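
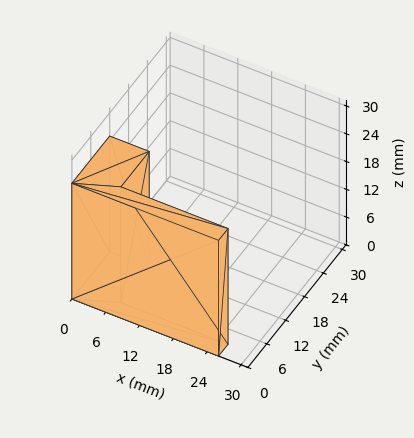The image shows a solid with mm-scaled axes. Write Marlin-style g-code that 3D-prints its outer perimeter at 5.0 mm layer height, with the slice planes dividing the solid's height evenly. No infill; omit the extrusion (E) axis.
Reading the render: the shape is an L-shaped prism: outer 26 × 12 mm, arm thicknesses ≈ 3 mm (horizontal) and 7 mm (vertical), extruded 25 mm in z (dimensions read to the nearest mm from the axis ticks). For the g-code, the solid's height is divided into equal slices at the stated Δz and each level perimeter traced with G1 moves after a G0 lift.

; perimeter-only toolpath
G21 ; units = mm
G90 ; absolute positioning
G28 ; home
; layer 1
G0 Z5.0
G0 X0.0 Y0.0
G1 X26.0 Y0.0
G1 X26.0 Y3.0
G1 X7.0 Y3.0
G1 X7.0 Y12.0
G1 X0.0 Y12.0
G1 X0.0 Y0.0
; layer 2
G0 Z10.0
G0 X0.0 Y0.0
G1 X26.0 Y0.0
G1 X26.0 Y3.0
G1 X7.0 Y3.0
G1 X7.0 Y12.0
G1 X0.0 Y12.0
G1 X0.0 Y0.0
; layer 3
G0 Z15.0
G0 X0.0 Y0.0
G1 X26.0 Y0.0
G1 X26.0 Y3.0
G1 X7.0 Y3.0
G1 X7.0 Y12.0
G1 X0.0 Y12.0
G1 X0.0 Y0.0
; layer 4
G0 Z20.0
G0 X0.0 Y0.0
G1 X26.0 Y0.0
G1 X26.0 Y3.0
G1 X7.0 Y3.0
G1 X7.0 Y12.0
G1 X0.0 Y12.0
G1 X0.0 Y0.0
; layer 5
G0 Z25.0
G0 X0.0 Y0.0
G1 X26.0 Y0.0
G1 X26.0 Y3.0
G1 X7.0 Y3.0
G1 X7.0 Y12.0
G1 X0.0 Y12.0
G1 X0.0 Y0.0
M2 ; end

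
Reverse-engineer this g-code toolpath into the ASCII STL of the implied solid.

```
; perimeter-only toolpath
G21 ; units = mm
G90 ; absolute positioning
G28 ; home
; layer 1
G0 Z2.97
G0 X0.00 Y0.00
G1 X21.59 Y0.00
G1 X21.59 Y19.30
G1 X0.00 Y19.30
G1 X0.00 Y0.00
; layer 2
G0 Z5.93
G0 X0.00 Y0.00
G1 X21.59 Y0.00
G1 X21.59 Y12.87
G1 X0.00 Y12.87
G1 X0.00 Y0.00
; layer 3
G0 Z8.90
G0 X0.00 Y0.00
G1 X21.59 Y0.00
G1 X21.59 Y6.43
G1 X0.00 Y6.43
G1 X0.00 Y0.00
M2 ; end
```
solid part
  facet normal 0.0000 0.0000 -1.0000
    outer loop
      vertex 21.59 25.74 0.00
      vertex 21.59 0.00 0.00
      vertex 0.00 0.00 0.00
    endloop
  endfacet
  facet normal 0.0000 0.0000 -1.0000
    outer loop
      vertex 0.00 25.74 0.00
      vertex 21.59 25.74 0.00
      vertex 0.00 0.00 0.00
    endloop
  endfacet
  facet normal 0.0000 -1.0000 0.0000
    outer loop
      vertex 0.00 0.00 0.00
      vertex 21.59 0.00 0.00
      vertex 21.59 0.00 11.87
    endloop
  endfacet
  facet normal 0.0000 -1.0000 0.0000
    outer loop
      vertex 0.00 0.00 0.00
      vertex 21.59 0.00 11.87
      vertex 0.00 0.00 11.87
    endloop
  endfacet
  facet normal 0.0000 0.4188 0.9081
    outer loop
      vertex 0.00 0.00 11.87
      vertex 21.59 0.00 11.87
      vertex 21.59 25.74 0.00
    endloop
  endfacet
  facet normal 0.0000 0.4188 0.9081
    outer loop
      vertex 0.00 0.00 11.87
      vertex 21.59 25.74 0.00
      vertex 0.00 25.74 0.00
    endloop
  endfacet
  facet normal -1.0000 0.0000 0.0000
    outer loop
      vertex 0.00 0.00 11.87
      vertex 0.00 25.74 0.00
      vertex 0.00 0.00 0.00
    endloop
  endfacet
  facet normal 1.0000 0.0000 0.0000
    outer loop
      vertex 21.59 0.00 0.00
      vertex 21.59 25.74 0.00
      vertex 21.59 0.00 11.87
    endloop
  endfacet
endsolid part

The G0 Z moves step by Δz≈2.97 mm. The G1 loops shrink linearly with z, so the solid tapers from its base footprint up to z≈11.9. Closing with a flat bottom cap and the tapered top and triangulating gives 8 facets — a wedge (ramp): 21.6 × 25.7 mm base, rising to 11.9 mm along the y=0 edge and sloping linearly to z=0 at y=25.7.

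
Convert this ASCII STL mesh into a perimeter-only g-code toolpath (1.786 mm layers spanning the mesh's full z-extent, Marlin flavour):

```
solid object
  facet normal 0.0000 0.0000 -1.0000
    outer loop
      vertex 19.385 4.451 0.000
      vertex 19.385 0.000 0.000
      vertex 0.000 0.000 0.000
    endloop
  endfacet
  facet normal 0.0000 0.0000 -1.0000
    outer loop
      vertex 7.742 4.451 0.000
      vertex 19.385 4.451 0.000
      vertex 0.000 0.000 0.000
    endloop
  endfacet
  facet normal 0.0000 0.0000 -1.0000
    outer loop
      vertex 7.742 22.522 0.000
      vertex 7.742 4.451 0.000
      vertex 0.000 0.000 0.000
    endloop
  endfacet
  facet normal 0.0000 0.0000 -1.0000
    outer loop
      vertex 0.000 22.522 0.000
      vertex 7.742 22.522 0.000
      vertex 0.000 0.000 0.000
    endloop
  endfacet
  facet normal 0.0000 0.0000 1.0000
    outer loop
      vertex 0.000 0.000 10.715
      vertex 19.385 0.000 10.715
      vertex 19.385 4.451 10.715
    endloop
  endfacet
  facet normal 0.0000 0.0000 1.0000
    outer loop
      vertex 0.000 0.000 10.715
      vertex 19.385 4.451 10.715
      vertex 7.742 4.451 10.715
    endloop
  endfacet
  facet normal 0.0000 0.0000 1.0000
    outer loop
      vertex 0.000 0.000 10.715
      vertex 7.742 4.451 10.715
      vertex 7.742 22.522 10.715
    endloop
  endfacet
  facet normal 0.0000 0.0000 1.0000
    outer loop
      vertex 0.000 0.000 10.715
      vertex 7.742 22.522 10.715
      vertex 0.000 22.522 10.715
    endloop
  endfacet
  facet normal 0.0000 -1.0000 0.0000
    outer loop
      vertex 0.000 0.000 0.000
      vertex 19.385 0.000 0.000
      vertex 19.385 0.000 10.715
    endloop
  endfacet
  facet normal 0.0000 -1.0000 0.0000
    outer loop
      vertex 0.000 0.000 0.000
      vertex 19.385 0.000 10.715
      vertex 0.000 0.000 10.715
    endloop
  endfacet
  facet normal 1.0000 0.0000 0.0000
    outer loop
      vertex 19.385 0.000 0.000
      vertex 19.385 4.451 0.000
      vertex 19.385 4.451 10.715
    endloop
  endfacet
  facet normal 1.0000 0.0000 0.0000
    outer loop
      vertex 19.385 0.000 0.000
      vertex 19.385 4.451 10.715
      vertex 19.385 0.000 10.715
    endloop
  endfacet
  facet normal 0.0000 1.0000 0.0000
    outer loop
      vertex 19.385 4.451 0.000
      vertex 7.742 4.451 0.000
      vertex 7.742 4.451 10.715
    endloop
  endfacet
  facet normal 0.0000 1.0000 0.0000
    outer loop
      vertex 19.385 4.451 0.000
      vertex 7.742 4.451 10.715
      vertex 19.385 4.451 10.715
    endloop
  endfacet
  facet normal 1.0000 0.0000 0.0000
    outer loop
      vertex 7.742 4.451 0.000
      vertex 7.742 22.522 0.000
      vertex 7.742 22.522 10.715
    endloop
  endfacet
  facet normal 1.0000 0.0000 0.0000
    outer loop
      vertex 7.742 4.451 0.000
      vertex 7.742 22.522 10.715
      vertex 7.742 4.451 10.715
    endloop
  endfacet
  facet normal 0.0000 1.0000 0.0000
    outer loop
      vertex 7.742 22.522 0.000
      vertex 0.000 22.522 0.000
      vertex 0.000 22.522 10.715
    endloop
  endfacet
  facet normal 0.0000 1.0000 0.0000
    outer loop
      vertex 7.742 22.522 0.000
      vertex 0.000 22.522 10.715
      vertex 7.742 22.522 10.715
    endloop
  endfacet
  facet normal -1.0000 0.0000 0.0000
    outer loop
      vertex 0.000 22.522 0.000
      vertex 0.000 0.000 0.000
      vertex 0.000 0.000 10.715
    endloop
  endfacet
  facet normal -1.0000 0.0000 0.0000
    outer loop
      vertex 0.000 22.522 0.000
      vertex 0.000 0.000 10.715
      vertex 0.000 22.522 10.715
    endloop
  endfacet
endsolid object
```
; perimeter-only toolpath
G21 ; units = mm
G90 ; absolute positioning
G28 ; home
; layer 1
G0 Z1.786
G0 X0.000 Y0.000
G1 X19.385 Y0.000
G1 X19.385 Y4.451
G1 X7.742 Y4.451
G1 X7.742 Y22.522
G1 X0.000 Y22.522
G1 X0.000 Y0.000
; layer 2
G0 Z3.572
G0 X0.000 Y0.000
G1 X19.385 Y0.000
G1 X19.385 Y4.451
G1 X7.742 Y4.451
G1 X7.742 Y22.522
G1 X0.000 Y22.522
G1 X0.000 Y0.000
; layer 3
G0 Z5.357
G0 X0.000 Y0.000
G1 X19.385 Y0.000
G1 X19.385 Y4.451
G1 X7.742 Y4.451
G1 X7.742 Y22.522
G1 X0.000 Y22.522
G1 X0.000 Y0.000
; layer 4
G0 Z7.143
G0 X0.000 Y0.000
G1 X19.385 Y0.000
G1 X19.385 Y4.451
G1 X7.742 Y4.451
G1 X7.742 Y22.522
G1 X0.000 Y22.522
G1 X0.000 Y0.000
; layer 5
G0 Z8.929
G0 X0.000 Y0.000
G1 X19.385 Y0.000
G1 X19.385 Y4.451
G1 X7.742 Y4.451
G1 X7.742 Y22.522
G1 X0.000 Y22.522
G1 X0.000 Y0.000
; layer 6
G0 Z10.715
G0 X0.000 Y0.000
G1 X19.385 Y0.000
G1 X19.385 Y4.451
G1 X7.742 Y4.451
G1 X7.742 Y22.522
G1 X0.000 Y22.522
G1 X0.000 Y0.000
M2 ; end

The solid is an L-shaped prism: outer 19.4 × 22.5 mm, arm thicknesses ≈ 4.45 mm (horizontal) and 7.74 mm (vertical), extruded 10.7 mm in z. Slicing at Δz = 1.786 mm — 6 equal slices spanning the solid's height, so layer i sits at z = i·h/6 — gives 6 non-empty perimeters. Each is a 6-segment closed polygon; G0 lifts to the layer z and rapids to the start vertex, then G1 traces the edges.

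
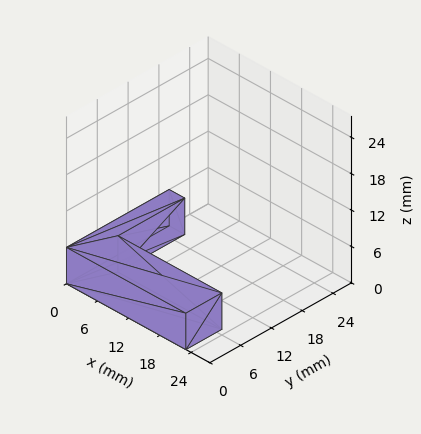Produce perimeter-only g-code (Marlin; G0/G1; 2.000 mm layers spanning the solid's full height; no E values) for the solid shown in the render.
Reading the render: the shape is an L-shaped prism: outer 23 × 20 mm, arm thicknesses ≈ 7 mm (horizontal) and 3 mm (vertical), extruded 6 mm in z (dimensions read to the nearest mm from the axis ticks). For the g-code, the solid's height is divided into equal slices at the stated Δz and each level perimeter traced with G1 moves after a G0 lift.

; perimeter-only toolpath
G21 ; units = mm
G90 ; absolute positioning
G28 ; home
; layer 1
G0 Z2.000
G0 X0.000 Y0.000
G1 X23.000 Y0.000
G1 X23.000 Y7.000
G1 X3.000 Y7.000
G1 X3.000 Y20.000
G1 X0.000 Y20.000
G1 X0.000 Y0.000
; layer 2
G0 Z4.000
G0 X0.000 Y0.000
G1 X23.000 Y0.000
G1 X23.000 Y7.000
G1 X3.000 Y7.000
G1 X3.000 Y20.000
G1 X0.000 Y20.000
G1 X0.000 Y0.000
; layer 3
G0 Z6.000
G0 X0.000 Y0.000
G1 X23.000 Y0.000
G1 X23.000 Y7.000
G1 X3.000 Y7.000
G1 X3.000 Y20.000
G1 X0.000 Y20.000
G1 X0.000 Y0.000
M2 ; end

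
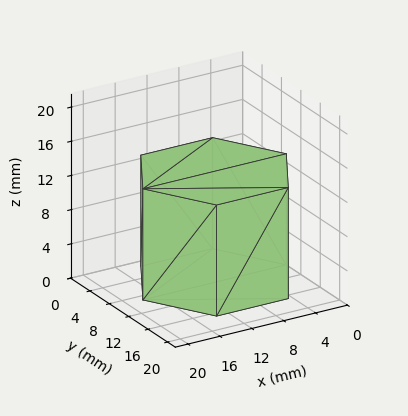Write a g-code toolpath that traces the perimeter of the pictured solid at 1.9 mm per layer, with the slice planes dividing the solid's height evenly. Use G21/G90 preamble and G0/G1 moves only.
Reading the render: the shape is a regular 6-sided prism (a cylinder approximated with 6 flat sides), circumscribed radius ≈ 9 mm, height ≈ 13 mm (dimensions read to the nearest mm from the axis ticks). For the g-code, the solid's height is divided into equal slices at the stated Δz and each level perimeter traced with G1 moves after a G0 lift.

; perimeter-only toolpath
G21 ; units = mm
G90 ; absolute positioning
G28 ; home
; layer 1
G0 Z1.9
G0 X18.0 Y9.0
G1 X13.5 Y16.8
G1 X4.5 Y16.8
G1 X0.0 Y9.0
G1 X4.5 Y1.2
G1 X13.5 Y1.2
G1 X18.0 Y9.0
; layer 2
G0 Z3.7
G0 X18.0 Y9.0
G1 X13.5 Y16.8
G1 X4.5 Y16.8
G1 X0.0 Y9.0
G1 X4.5 Y1.2
G1 X13.5 Y1.2
G1 X18.0 Y9.0
; layer 3
G0 Z5.6
G0 X18.0 Y9.0
G1 X13.5 Y16.8
G1 X4.5 Y16.8
G1 X0.0 Y9.0
G1 X4.5 Y1.2
G1 X13.5 Y1.2
G1 X18.0 Y9.0
; layer 4
G0 Z7.4
G0 X18.0 Y9.0
G1 X13.5 Y16.8
G1 X4.5 Y16.8
G1 X0.0 Y9.0
G1 X4.5 Y1.2
G1 X13.5 Y1.2
G1 X18.0 Y9.0
; layer 5
G0 Z9.3
G0 X18.0 Y9.0
G1 X13.5 Y16.8
G1 X4.5 Y16.8
G1 X0.0 Y9.0
G1 X4.5 Y1.2
G1 X13.5 Y1.2
G1 X18.0 Y9.0
; layer 6
G0 Z11.1
G0 X18.0 Y9.0
G1 X13.5 Y16.8
G1 X4.5 Y16.8
G1 X0.0 Y9.0
G1 X4.5 Y1.2
G1 X13.5 Y1.2
G1 X18.0 Y9.0
; layer 7
G0 Z13.0
G0 X18.0 Y9.0
G1 X13.5 Y16.8
G1 X4.5 Y16.8
G1 X0.0 Y9.0
G1 X4.5 Y1.2
G1 X13.5 Y1.2
G1 X18.0 Y9.0
M2 ; end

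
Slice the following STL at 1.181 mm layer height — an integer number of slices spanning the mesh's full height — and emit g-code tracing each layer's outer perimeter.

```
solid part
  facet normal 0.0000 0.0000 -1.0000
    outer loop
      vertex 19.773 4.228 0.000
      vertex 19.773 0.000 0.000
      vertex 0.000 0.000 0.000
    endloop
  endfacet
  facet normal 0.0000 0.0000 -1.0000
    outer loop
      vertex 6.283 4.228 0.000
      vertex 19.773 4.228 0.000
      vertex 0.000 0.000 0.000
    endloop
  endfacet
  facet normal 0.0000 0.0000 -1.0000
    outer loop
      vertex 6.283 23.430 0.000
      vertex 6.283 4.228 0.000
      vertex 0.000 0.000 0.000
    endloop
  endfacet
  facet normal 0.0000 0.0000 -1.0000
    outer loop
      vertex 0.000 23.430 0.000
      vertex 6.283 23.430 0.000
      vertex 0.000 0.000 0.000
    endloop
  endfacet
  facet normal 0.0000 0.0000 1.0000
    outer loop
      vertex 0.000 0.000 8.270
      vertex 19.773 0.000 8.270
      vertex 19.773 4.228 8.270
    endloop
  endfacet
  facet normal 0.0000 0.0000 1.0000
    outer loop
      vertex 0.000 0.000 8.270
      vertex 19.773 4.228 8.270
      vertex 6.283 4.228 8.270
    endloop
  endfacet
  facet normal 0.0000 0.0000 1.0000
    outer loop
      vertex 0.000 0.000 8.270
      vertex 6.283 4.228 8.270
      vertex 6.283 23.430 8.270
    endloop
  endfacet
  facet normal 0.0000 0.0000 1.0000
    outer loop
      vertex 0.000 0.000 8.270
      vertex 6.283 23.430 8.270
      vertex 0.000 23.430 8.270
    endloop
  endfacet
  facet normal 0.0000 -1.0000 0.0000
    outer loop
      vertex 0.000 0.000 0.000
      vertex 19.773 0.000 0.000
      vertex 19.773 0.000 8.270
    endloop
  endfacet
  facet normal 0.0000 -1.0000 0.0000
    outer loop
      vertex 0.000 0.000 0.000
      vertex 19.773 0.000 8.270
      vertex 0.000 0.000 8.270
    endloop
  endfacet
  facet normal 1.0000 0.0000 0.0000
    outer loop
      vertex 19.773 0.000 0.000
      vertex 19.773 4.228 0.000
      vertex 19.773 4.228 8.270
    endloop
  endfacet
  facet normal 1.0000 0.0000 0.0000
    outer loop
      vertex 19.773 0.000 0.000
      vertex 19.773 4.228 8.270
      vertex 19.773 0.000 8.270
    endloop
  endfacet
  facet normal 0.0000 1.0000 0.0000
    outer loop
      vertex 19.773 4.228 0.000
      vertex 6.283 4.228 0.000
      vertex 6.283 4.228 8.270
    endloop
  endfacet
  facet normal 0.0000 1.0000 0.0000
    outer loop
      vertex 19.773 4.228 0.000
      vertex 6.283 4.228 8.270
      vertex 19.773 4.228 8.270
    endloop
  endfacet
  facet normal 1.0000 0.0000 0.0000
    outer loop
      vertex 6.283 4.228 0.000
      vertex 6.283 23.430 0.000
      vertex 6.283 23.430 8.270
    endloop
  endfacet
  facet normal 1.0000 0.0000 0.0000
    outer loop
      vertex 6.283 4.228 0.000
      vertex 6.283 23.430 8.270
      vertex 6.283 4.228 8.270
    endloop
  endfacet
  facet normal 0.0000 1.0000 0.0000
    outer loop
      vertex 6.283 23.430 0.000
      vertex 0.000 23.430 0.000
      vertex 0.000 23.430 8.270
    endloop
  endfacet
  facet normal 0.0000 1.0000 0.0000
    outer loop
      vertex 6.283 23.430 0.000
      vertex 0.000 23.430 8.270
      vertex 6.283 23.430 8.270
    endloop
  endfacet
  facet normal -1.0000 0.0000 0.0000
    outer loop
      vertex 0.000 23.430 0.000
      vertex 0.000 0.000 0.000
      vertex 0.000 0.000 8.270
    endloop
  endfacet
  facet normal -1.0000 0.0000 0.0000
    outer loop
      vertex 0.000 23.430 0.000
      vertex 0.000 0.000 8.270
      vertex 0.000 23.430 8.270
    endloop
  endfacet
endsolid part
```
; perimeter-only toolpath
G21 ; units = mm
G90 ; absolute positioning
G28 ; home
; layer 1
G0 Z1.181
G0 X0.000 Y0.000
G1 X19.773 Y0.000
G1 X19.773 Y4.228
G1 X6.283 Y4.228
G1 X6.283 Y23.430
G1 X0.000 Y23.430
G1 X0.000 Y0.000
; layer 2
G0 Z2.363
G0 X0.000 Y0.000
G1 X19.773 Y0.000
G1 X19.773 Y4.228
G1 X6.283 Y4.228
G1 X6.283 Y23.430
G1 X0.000 Y23.430
G1 X0.000 Y0.000
; layer 3
G0 Z3.544
G0 X0.000 Y0.000
G1 X19.773 Y0.000
G1 X19.773 Y4.228
G1 X6.283 Y4.228
G1 X6.283 Y23.430
G1 X0.000 Y23.430
G1 X0.000 Y0.000
; layer 4
G0 Z4.726
G0 X0.000 Y0.000
G1 X19.773 Y0.000
G1 X19.773 Y4.228
G1 X6.283 Y4.228
G1 X6.283 Y23.430
G1 X0.000 Y23.430
G1 X0.000 Y0.000
; layer 5
G0 Z5.907
G0 X0.000 Y0.000
G1 X19.773 Y0.000
G1 X19.773 Y4.228
G1 X6.283 Y4.228
G1 X6.283 Y23.430
G1 X0.000 Y23.430
G1 X0.000 Y0.000
; layer 6
G0 Z7.089
G0 X0.000 Y0.000
G1 X19.773 Y0.000
G1 X19.773 Y4.228
G1 X6.283 Y4.228
G1 X6.283 Y23.430
G1 X0.000 Y23.430
G1 X0.000 Y0.000
; layer 7
G0 Z8.270
G0 X0.000 Y0.000
G1 X19.773 Y0.000
G1 X19.773 Y4.228
G1 X6.283 Y4.228
G1 X6.283 Y23.430
G1 X0.000 Y23.430
G1 X0.000 Y0.000
M2 ; end

The solid is an L-shaped prism: outer 19.8 × 23.4 mm, arm thicknesses ≈ 4.23 mm (horizontal) and 6.28 mm (vertical), extruded 8.27 mm in z. Slicing at Δz = 1.181 mm — 7 equal slices spanning the solid's height, so layer i sits at z = i·h/7 — gives 7 non-empty perimeters. Each is a 6-segment closed polygon; G0 lifts to the layer z and rapids to the start vertex, then G1 traces the edges.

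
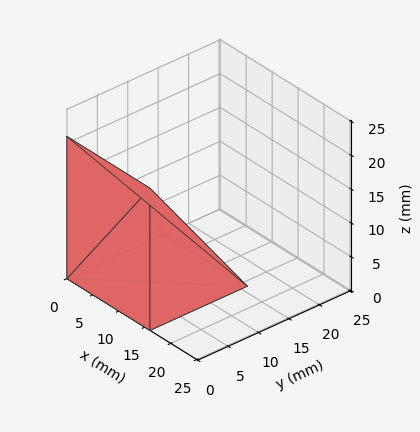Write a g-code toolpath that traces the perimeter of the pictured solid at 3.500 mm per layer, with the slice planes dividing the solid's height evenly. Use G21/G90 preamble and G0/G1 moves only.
Reading the render: the shape is a wedge (ramp): 16 × 16 mm base, rising to 21 mm along the y=0 edge and sloping linearly to z=0 at y=16 (dimensions read to the nearest mm from the axis ticks). For the g-code, the solid's height is divided into equal slices at the stated Δz and each level perimeter traced with G1 moves after a G0 lift.

; perimeter-only toolpath
G21 ; units = mm
G90 ; absolute positioning
G28 ; home
; layer 1
G0 Z3.500
G0 X0.000 Y0.000
G1 X16.000 Y0.000
G1 X16.000 Y13.333
G1 X0.000 Y13.333
G1 X0.000 Y0.000
; layer 2
G0 Z7.000
G0 X0.000 Y0.000
G1 X16.000 Y0.000
G1 X16.000 Y10.667
G1 X0.000 Y10.667
G1 X0.000 Y0.000
; layer 3
G0 Z10.500
G0 X0.000 Y0.000
G1 X16.000 Y0.000
G1 X16.000 Y8.000
G1 X0.000 Y8.000
G1 X0.000 Y0.000
; layer 4
G0 Z14.000
G0 X0.000 Y0.000
G1 X16.000 Y0.000
G1 X16.000 Y5.333
G1 X0.000 Y5.333
G1 X0.000 Y0.000
; layer 5
G0 Z17.500
G0 X0.000 Y0.000
G1 X16.000 Y0.000
G1 X16.000 Y2.667
G1 X0.000 Y2.667
G1 X0.000 Y0.000
M2 ; end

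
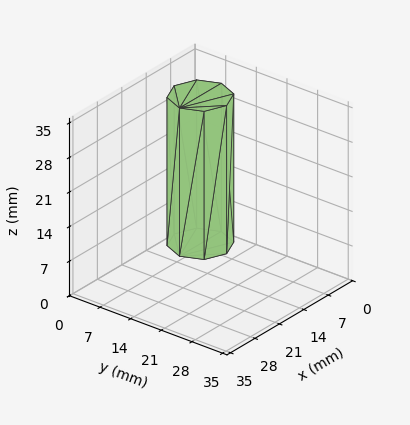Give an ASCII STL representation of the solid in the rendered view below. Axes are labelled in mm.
Reading the render: the shape is a regular 8-sided prism (a cylinder approximated with 8 flat sides), circumscribed radius ≈ 6 mm, height ≈ 30 mm (dimensions read to the nearest mm from the axis ticks). For the STL, each face is triangulated and given an outward normal.

solid part
  facet normal 0.0000 0.0000 -1.0000
    outer loop
      vertex 6.00 12.00 0.00
      vertex 10.24 10.24 0.00
      vertex 12.00 6.00 0.00
    endloop
  endfacet
  facet normal 0.0000 0.0000 -1.0000
    outer loop
      vertex 1.76 10.24 0.00
      vertex 6.00 12.00 0.00
      vertex 12.00 6.00 0.00
    endloop
  endfacet
  facet normal 0.0000 0.0000 -1.0000
    outer loop
      vertex 0.00 6.00 0.00
      vertex 1.76 10.24 0.00
      vertex 12.00 6.00 0.00
    endloop
  endfacet
  facet normal 0.0000 0.0000 -1.0000
    outer loop
      vertex 1.76 1.76 0.00
      vertex 0.00 6.00 0.00
      vertex 12.00 6.00 0.00
    endloop
  endfacet
  facet normal 0.0000 0.0000 -1.0000
    outer loop
      vertex 6.00 0.00 0.00
      vertex 1.76 1.76 0.00
      vertex 12.00 6.00 0.00
    endloop
  endfacet
  facet normal 0.0000 0.0000 -1.0000
    outer loop
      vertex 10.24 1.76 0.00
      vertex 6.00 0.00 0.00
      vertex 12.00 6.00 0.00
    endloop
  endfacet
  facet normal 0.0000 0.0000 1.0000
    outer loop
      vertex 12.00 6.00 30.00
      vertex 10.24 10.24 30.00
      vertex 6.00 12.00 30.00
    endloop
  endfacet
  facet normal 0.0000 0.0000 1.0000
    outer loop
      vertex 12.00 6.00 30.00
      vertex 6.00 12.00 30.00
      vertex 1.76 10.24 30.00
    endloop
  endfacet
  facet normal 0.0000 0.0000 1.0000
    outer loop
      vertex 12.00 6.00 30.00
      vertex 1.76 10.24 30.00
      vertex 0.00 6.00 30.00
    endloop
  endfacet
  facet normal 0.0000 0.0000 1.0000
    outer loop
      vertex 12.00 6.00 30.00
      vertex 0.00 6.00 30.00
      vertex 1.76 1.76 30.00
    endloop
  endfacet
  facet normal 0.0000 0.0000 1.0000
    outer loop
      vertex 12.00 6.00 30.00
      vertex 1.76 1.76 30.00
      vertex 6.00 0.00 30.00
    endloop
  endfacet
  facet normal 0.0000 0.0000 1.0000
    outer loop
      vertex 12.00 6.00 30.00
      vertex 6.00 0.00 30.00
      vertex 10.24 1.76 30.00
    endloop
  endfacet
  facet normal 0.9236 0.3834 0.0000
    outer loop
      vertex 12.00 6.00 0.00
      vertex 10.24 10.24 0.00
      vertex 10.24 10.24 30.00
    endloop
  endfacet
  facet normal 0.9236 0.3834 0.0000
    outer loop
      vertex 12.00 6.00 0.00
      vertex 10.24 10.24 30.00
      vertex 12.00 6.00 30.00
    endloop
  endfacet
  facet normal 0.3834 0.9236 0.0000
    outer loop
      vertex 10.24 10.24 0.00
      vertex 6.00 12.00 0.00
      vertex 6.00 12.00 30.00
    endloop
  endfacet
  facet normal 0.3834 0.9236 0.0000
    outer loop
      vertex 10.24 10.24 0.00
      vertex 6.00 12.00 30.00
      vertex 10.24 10.24 30.00
    endloop
  endfacet
  facet normal -0.3834 0.9236 0.0000
    outer loop
      vertex 6.00 12.00 0.00
      vertex 1.76 10.24 0.00
      vertex 1.76 10.24 30.00
    endloop
  endfacet
  facet normal -0.3834 0.9236 0.0000
    outer loop
      vertex 6.00 12.00 0.00
      vertex 1.76 10.24 30.00
      vertex 6.00 12.00 30.00
    endloop
  endfacet
  facet normal -0.9236 0.3834 0.0000
    outer loop
      vertex 1.76 10.24 0.00
      vertex 0.00 6.00 0.00
      vertex 0.00 6.00 30.00
    endloop
  endfacet
  facet normal -0.9236 0.3834 0.0000
    outer loop
      vertex 1.76 10.24 0.00
      vertex 0.00 6.00 30.00
      vertex 1.76 10.24 30.00
    endloop
  endfacet
  facet normal -0.9236 -0.3834 0.0000
    outer loop
      vertex 0.00 6.00 0.00
      vertex 1.76 1.76 0.00
      vertex 1.76 1.76 30.00
    endloop
  endfacet
  facet normal -0.9236 -0.3834 0.0000
    outer loop
      vertex 0.00 6.00 0.00
      vertex 1.76 1.76 30.00
      vertex 0.00 6.00 30.00
    endloop
  endfacet
  facet normal -0.3834 -0.9236 0.0000
    outer loop
      vertex 1.76 1.76 0.00
      vertex 6.00 0.00 0.00
      vertex 6.00 0.00 30.00
    endloop
  endfacet
  facet normal -0.3834 -0.9236 0.0000
    outer loop
      vertex 1.76 1.76 0.00
      vertex 6.00 0.00 30.00
      vertex 1.76 1.76 30.00
    endloop
  endfacet
  facet normal 0.3834 -0.9236 0.0000
    outer loop
      vertex 6.00 0.00 0.00
      vertex 10.24 1.76 0.00
      vertex 10.24 1.76 30.00
    endloop
  endfacet
  facet normal 0.3834 -0.9236 0.0000
    outer loop
      vertex 6.00 0.00 0.00
      vertex 10.24 1.76 30.00
      vertex 6.00 0.00 30.00
    endloop
  endfacet
  facet normal 0.9236 -0.3834 0.0000
    outer loop
      vertex 10.24 1.76 0.00
      vertex 12.00 6.00 0.00
      vertex 12.00 6.00 30.00
    endloop
  endfacet
  facet normal 0.9236 -0.3834 0.0000
    outer loop
      vertex 10.24 1.76 0.00
      vertex 12.00 6.00 30.00
      vertex 10.24 1.76 30.00
    endloop
  endfacet
endsolid part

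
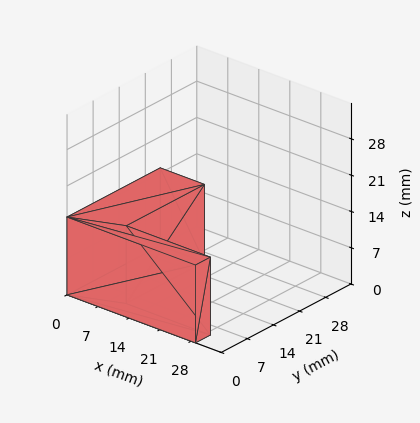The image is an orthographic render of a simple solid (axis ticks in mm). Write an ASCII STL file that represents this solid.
Reading the render: the shape is an L-shaped prism: outer 29 × 25 mm, arm thicknesses ≈ 4 mm (horizontal) and 10 mm (vertical), extruded 15 mm in z (dimensions read to the nearest mm from the axis ticks). For the STL, each face is triangulated and given an outward normal.

solid part
  facet normal 0.0000 0.0000 -1.0000
    outer loop
      vertex 29.00 4.00 0.00
      vertex 29.00 0.00 0.00
      vertex 0.00 0.00 0.00
    endloop
  endfacet
  facet normal 0.0000 0.0000 -1.0000
    outer loop
      vertex 10.00 4.00 0.00
      vertex 29.00 4.00 0.00
      vertex 0.00 0.00 0.00
    endloop
  endfacet
  facet normal 0.0000 0.0000 -1.0000
    outer loop
      vertex 10.00 25.00 0.00
      vertex 10.00 4.00 0.00
      vertex 0.00 0.00 0.00
    endloop
  endfacet
  facet normal 0.0000 0.0000 -1.0000
    outer loop
      vertex 0.00 25.00 0.00
      vertex 10.00 25.00 0.00
      vertex 0.00 0.00 0.00
    endloop
  endfacet
  facet normal 0.0000 0.0000 1.0000
    outer loop
      vertex 0.00 0.00 15.00
      vertex 29.00 0.00 15.00
      vertex 29.00 4.00 15.00
    endloop
  endfacet
  facet normal 0.0000 0.0000 1.0000
    outer loop
      vertex 0.00 0.00 15.00
      vertex 29.00 4.00 15.00
      vertex 10.00 4.00 15.00
    endloop
  endfacet
  facet normal 0.0000 0.0000 1.0000
    outer loop
      vertex 0.00 0.00 15.00
      vertex 10.00 4.00 15.00
      vertex 10.00 25.00 15.00
    endloop
  endfacet
  facet normal 0.0000 0.0000 1.0000
    outer loop
      vertex 0.00 0.00 15.00
      vertex 10.00 25.00 15.00
      vertex 0.00 25.00 15.00
    endloop
  endfacet
  facet normal 0.0000 -1.0000 0.0000
    outer loop
      vertex 0.00 0.00 0.00
      vertex 29.00 0.00 0.00
      vertex 29.00 0.00 15.00
    endloop
  endfacet
  facet normal 0.0000 -1.0000 0.0000
    outer loop
      vertex 0.00 0.00 0.00
      vertex 29.00 0.00 15.00
      vertex 0.00 0.00 15.00
    endloop
  endfacet
  facet normal 1.0000 0.0000 0.0000
    outer loop
      vertex 29.00 0.00 0.00
      vertex 29.00 4.00 0.00
      vertex 29.00 4.00 15.00
    endloop
  endfacet
  facet normal 1.0000 0.0000 0.0000
    outer loop
      vertex 29.00 0.00 0.00
      vertex 29.00 4.00 15.00
      vertex 29.00 0.00 15.00
    endloop
  endfacet
  facet normal 0.0000 1.0000 0.0000
    outer loop
      vertex 29.00 4.00 0.00
      vertex 10.00 4.00 0.00
      vertex 10.00 4.00 15.00
    endloop
  endfacet
  facet normal 0.0000 1.0000 0.0000
    outer loop
      vertex 29.00 4.00 0.00
      vertex 10.00 4.00 15.00
      vertex 29.00 4.00 15.00
    endloop
  endfacet
  facet normal 1.0000 0.0000 0.0000
    outer loop
      vertex 10.00 4.00 0.00
      vertex 10.00 25.00 0.00
      vertex 10.00 25.00 15.00
    endloop
  endfacet
  facet normal 1.0000 0.0000 0.0000
    outer loop
      vertex 10.00 4.00 0.00
      vertex 10.00 25.00 15.00
      vertex 10.00 4.00 15.00
    endloop
  endfacet
  facet normal 0.0000 1.0000 0.0000
    outer loop
      vertex 10.00 25.00 0.00
      vertex 0.00 25.00 0.00
      vertex 0.00 25.00 15.00
    endloop
  endfacet
  facet normal 0.0000 1.0000 0.0000
    outer loop
      vertex 10.00 25.00 0.00
      vertex 0.00 25.00 15.00
      vertex 10.00 25.00 15.00
    endloop
  endfacet
  facet normal -1.0000 0.0000 0.0000
    outer loop
      vertex 0.00 25.00 0.00
      vertex 0.00 0.00 0.00
      vertex 0.00 0.00 15.00
    endloop
  endfacet
  facet normal -1.0000 0.0000 0.0000
    outer loop
      vertex 0.00 25.00 0.00
      vertex 0.00 0.00 15.00
      vertex 0.00 25.00 15.00
    endloop
  endfacet
endsolid part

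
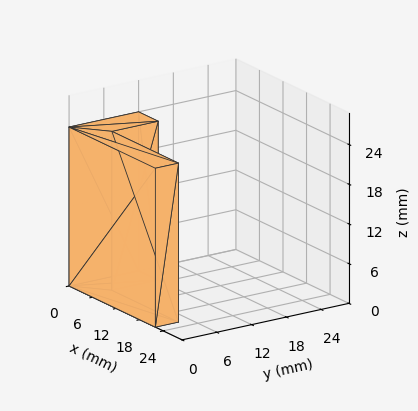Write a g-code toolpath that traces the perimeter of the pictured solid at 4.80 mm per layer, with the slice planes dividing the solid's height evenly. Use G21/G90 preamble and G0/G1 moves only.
Reading the render: the shape is an L-shaped prism: outer 22 × 12 mm, arm thicknesses ≈ 4 mm (horizontal) and 5 mm (vertical), extruded 24 mm in z (dimensions read to the nearest mm from the axis ticks). For the g-code, the solid's height is divided into equal slices at the stated Δz and each level perimeter traced with G1 moves after a G0 lift.

; perimeter-only toolpath
G21 ; units = mm
G90 ; absolute positioning
G28 ; home
; layer 1
G0 Z4.80
G0 X0.00 Y0.00
G1 X22.00 Y0.00
G1 X22.00 Y4.00
G1 X5.00 Y4.00
G1 X5.00 Y12.00
G1 X0.00 Y12.00
G1 X0.00 Y0.00
; layer 2
G0 Z9.60
G0 X0.00 Y0.00
G1 X22.00 Y0.00
G1 X22.00 Y4.00
G1 X5.00 Y4.00
G1 X5.00 Y12.00
G1 X0.00 Y12.00
G1 X0.00 Y0.00
; layer 3
G0 Z14.40
G0 X0.00 Y0.00
G1 X22.00 Y0.00
G1 X22.00 Y4.00
G1 X5.00 Y4.00
G1 X5.00 Y12.00
G1 X0.00 Y12.00
G1 X0.00 Y0.00
; layer 4
G0 Z19.20
G0 X0.00 Y0.00
G1 X22.00 Y0.00
G1 X22.00 Y4.00
G1 X5.00 Y4.00
G1 X5.00 Y12.00
G1 X0.00 Y12.00
G1 X0.00 Y0.00
; layer 5
G0 Z24.00
G0 X0.00 Y0.00
G1 X22.00 Y0.00
G1 X22.00 Y4.00
G1 X5.00 Y4.00
G1 X5.00 Y12.00
G1 X0.00 Y12.00
G1 X0.00 Y0.00
M2 ; end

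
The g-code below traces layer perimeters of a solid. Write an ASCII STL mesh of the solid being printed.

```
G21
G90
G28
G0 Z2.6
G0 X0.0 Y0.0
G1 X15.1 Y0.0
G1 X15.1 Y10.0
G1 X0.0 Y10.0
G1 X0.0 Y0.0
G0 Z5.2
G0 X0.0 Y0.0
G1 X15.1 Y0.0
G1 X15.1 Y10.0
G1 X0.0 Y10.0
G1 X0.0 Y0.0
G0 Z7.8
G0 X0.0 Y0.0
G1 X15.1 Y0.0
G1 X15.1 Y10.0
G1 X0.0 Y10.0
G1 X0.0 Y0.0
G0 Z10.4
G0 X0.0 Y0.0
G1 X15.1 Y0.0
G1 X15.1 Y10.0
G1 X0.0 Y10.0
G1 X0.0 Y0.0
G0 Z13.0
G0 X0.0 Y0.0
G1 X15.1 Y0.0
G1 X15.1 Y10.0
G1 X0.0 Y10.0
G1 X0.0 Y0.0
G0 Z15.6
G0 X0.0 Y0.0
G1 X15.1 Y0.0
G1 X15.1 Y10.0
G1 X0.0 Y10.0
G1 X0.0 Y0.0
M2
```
solid part
  facet normal 0.0000 0.0000 -1.0000
    outer loop
      vertex 15.1 10.0 0.0
      vertex 15.1 0.0 0.0
      vertex 0.0 0.0 0.0
    endloop
  endfacet
  facet normal 0.0000 0.0000 -1.0000
    outer loop
      vertex 0.0 10.0 0.0
      vertex 15.1 10.0 0.0
      vertex 0.0 0.0 0.0
    endloop
  endfacet
  facet normal 0.0000 0.0000 1.0000
    outer loop
      vertex 0.0 0.0 15.6
      vertex 15.1 0.0 15.6
      vertex 15.1 10.0 15.6
    endloop
  endfacet
  facet normal 0.0000 0.0000 1.0000
    outer loop
      vertex 0.0 0.0 15.6
      vertex 15.1 10.0 15.6
      vertex 0.0 10.0 15.6
    endloop
  endfacet
  facet normal 0.0000 -1.0000 0.0000
    outer loop
      vertex 0.0 0.0 0.0
      vertex 15.1 0.0 0.0
      vertex 15.1 0.0 15.6
    endloop
  endfacet
  facet normal 0.0000 -1.0000 0.0000
    outer loop
      vertex 0.0 0.0 0.0
      vertex 15.1 0.0 15.6
      vertex 0.0 0.0 15.6
    endloop
  endfacet
  facet normal 0.0000 1.0000 0.0000
    outer loop
      vertex 15.1 10.0 15.6
      vertex 15.1 10.0 0.0
      vertex 0.0 10.0 0.0
    endloop
  endfacet
  facet normal 0.0000 1.0000 0.0000
    outer loop
      vertex 0.0 10.0 15.6
      vertex 15.1 10.0 15.6
      vertex 0.0 10.0 0.0
    endloop
  endfacet
  facet normal -1.0000 0.0000 0.0000
    outer loop
      vertex 0.0 10.0 15.6
      vertex 0.0 10.0 0.0
      vertex 0.0 0.0 0.0
    endloop
  endfacet
  facet normal -1.0000 0.0000 0.0000
    outer loop
      vertex 0.0 0.0 15.6
      vertex 0.0 10.0 15.6
      vertex 0.0 0.0 0.0
    endloop
  endfacet
  facet normal 1.0000 0.0000 0.0000
    outer loop
      vertex 15.1 0.0 0.0
      vertex 15.1 10.0 0.0
      vertex 15.1 10.0 15.6
    endloop
  endfacet
  facet normal 1.0000 0.0000 0.0000
    outer loop
      vertex 15.1 0.0 0.0
      vertex 15.1 10.0 15.6
      vertex 15.1 0.0 15.6
    endloop
  endfacet
endsolid part

The G0 Z moves step by Δz≈2.6 mm. Every layer's G1 loop is the same polygon, so the solid is a straight extrusion of it from z=0 to z≈15.6. Closing with flat bottom and top caps and triangulating gives 12 facets — a rectangular box, roughly 15.1 × 10 mm footprint and 15.6 mm tall.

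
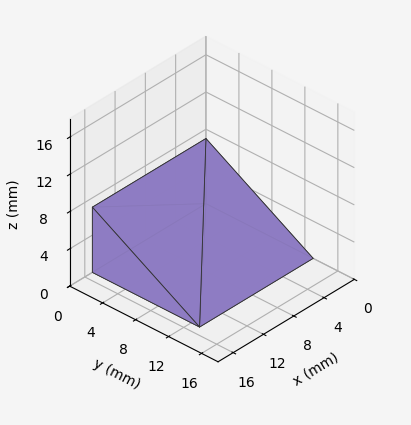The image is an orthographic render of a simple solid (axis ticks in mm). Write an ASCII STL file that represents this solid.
Reading the render: the shape is a wedge (ramp): 15 × 13 mm base, rising to 7 mm along the y=0 edge and sloping linearly to z=0 at y=13 (dimensions read to the nearest mm from the axis ticks). For the STL, each face is triangulated and given an outward normal.

solid part
  facet normal 0.0000 0.0000 -1.0000
    outer loop
      vertex 15.0 13.0 0.0
      vertex 15.0 0.0 0.0
      vertex 0.0 0.0 0.0
    endloop
  endfacet
  facet normal 0.0000 0.0000 -1.0000
    outer loop
      vertex 0.0 13.0 0.0
      vertex 15.0 13.0 0.0
      vertex 0.0 0.0 0.0
    endloop
  endfacet
  facet normal 0.0000 -1.0000 0.0000
    outer loop
      vertex 0.0 0.0 0.0
      vertex 15.0 0.0 0.0
      vertex 15.0 0.0 7.0
    endloop
  endfacet
  facet normal 0.0000 -1.0000 0.0000
    outer loop
      vertex 0.0 0.0 0.0
      vertex 15.0 0.0 7.0
      vertex 0.0 0.0 7.0
    endloop
  endfacet
  facet normal 0.0000 0.4741 0.8805
    outer loop
      vertex 0.0 0.0 7.0
      vertex 15.0 0.0 7.0
      vertex 15.0 13.0 0.0
    endloop
  endfacet
  facet normal 0.0000 0.4741 0.8805
    outer loop
      vertex 0.0 0.0 7.0
      vertex 15.0 13.0 0.0
      vertex 0.0 13.0 0.0
    endloop
  endfacet
  facet normal -1.0000 0.0000 0.0000
    outer loop
      vertex 0.0 0.0 7.0
      vertex 0.0 13.0 0.0
      vertex 0.0 0.0 0.0
    endloop
  endfacet
  facet normal 1.0000 0.0000 0.0000
    outer loop
      vertex 15.0 0.0 0.0
      vertex 15.0 13.0 0.0
      vertex 15.0 0.0 7.0
    endloop
  endfacet
endsolid part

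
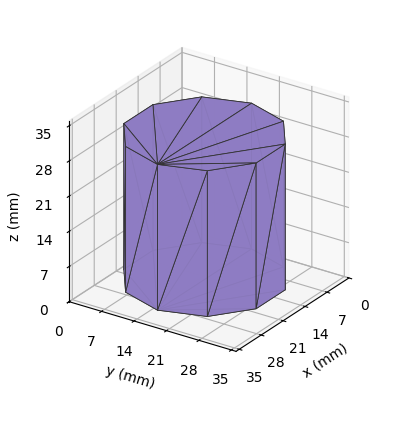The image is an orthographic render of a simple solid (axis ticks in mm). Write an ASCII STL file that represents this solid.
Reading the render: the shape is a regular 10-sided prism (a cylinder approximated with 10 flat sides), circumscribed radius ≈ 15 mm, height ≈ 29 mm (dimensions read to the nearest mm from the axis ticks). For the STL, each face is triangulated and given an outward normal.

solid part
  facet normal 0.0000 0.0000 -1.0000
    outer loop
      vertex 19.635 29.266 0.000
      vertex 27.135 23.817 0.000
      vertex 30.000 15.000 0.000
    endloop
  endfacet
  facet normal 0.0000 0.0000 -1.0000
    outer loop
      vertex 10.365 29.266 0.000
      vertex 19.635 29.266 0.000
      vertex 30.000 15.000 0.000
    endloop
  endfacet
  facet normal 0.0000 0.0000 -1.0000
    outer loop
      vertex 2.865 23.817 0.000
      vertex 10.365 29.266 0.000
      vertex 30.000 15.000 0.000
    endloop
  endfacet
  facet normal 0.0000 0.0000 -1.0000
    outer loop
      vertex 0.000 15.000 0.000
      vertex 2.865 23.817 0.000
      vertex 30.000 15.000 0.000
    endloop
  endfacet
  facet normal 0.0000 0.0000 -1.0000
    outer loop
      vertex 2.865 6.183 0.000
      vertex 0.000 15.000 0.000
      vertex 30.000 15.000 0.000
    endloop
  endfacet
  facet normal 0.0000 0.0000 -1.0000
    outer loop
      vertex 10.365 0.734 0.000
      vertex 2.865 6.183 0.000
      vertex 30.000 15.000 0.000
    endloop
  endfacet
  facet normal 0.0000 0.0000 -1.0000
    outer loop
      vertex 19.635 0.734 0.000
      vertex 10.365 0.734 0.000
      vertex 30.000 15.000 0.000
    endloop
  endfacet
  facet normal 0.0000 0.0000 -1.0000
    outer loop
      vertex 27.135 6.183 0.000
      vertex 19.635 0.734 0.000
      vertex 30.000 15.000 0.000
    endloop
  endfacet
  facet normal 0.0000 0.0000 1.0000
    outer loop
      vertex 30.000 15.000 29.000
      vertex 27.135 23.817 29.000
      vertex 19.635 29.266 29.000
    endloop
  endfacet
  facet normal 0.0000 0.0000 1.0000
    outer loop
      vertex 30.000 15.000 29.000
      vertex 19.635 29.266 29.000
      vertex 10.365 29.266 29.000
    endloop
  endfacet
  facet normal 0.0000 0.0000 1.0000
    outer loop
      vertex 30.000 15.000 29.000
      vertex 10.365 29.266 29.000
      vertex 2.865 23.817 29.000
    endloop
  endfacet
  facet normal 0.0000 0.0000 1.0000
    outer loop
      vertex 30.000 15.000 29.000
      vertex 2.865 23.817 29.000
      vertex 0.000 15.000 29.000
    endloop
  endfacet
  facet normal 0.0000 0.0000 1.0000
    outer loop
      vertex 30.000 15.000 29.000
      vertex 0.000 15.000 29.000
      vertex 2.865 6.183 29.000
    endloop
  endfacet
  facet normal 0.0000 0.0000 1.0000
    outer loop
      vertex 30.000 15.000 29.000
      vertex 2.865 6.183 29.000
      vertex 10.365 0.734 29.000
    endloop
  endfacet
  facet normal 0.0000 0.0000 1.0000
    outer loop
      vertex 30.000 15.000 29.000
      vertex 10.365 0.734 29.000
      vertex 19.635 0.734 29.000
    endloop
  endfacet
  facet normal 0.0000 0.0000 1.0000
    outer loop
      vertex 30.000 15.000 29.000
      vertex 19.635 0.734 29.000
      vertex 27.135 6.183 29.000
    endloop
  endfacet
  facet normal 0.9511 0.3090 0.0000
    outer loop
      vertex 30.000 15.000 0.000
      vertex 27.135 23.817 0.000
      vertex 27.135 23.817 29.000
    endloop
  endfacet
  facet normal 0.9511 0.3090 0.0000
    outer loop
      vertex 30.000 15.000 0.000
      vertex 27.135 23.817 29.000
      vertex 30.000 15.000 29.000
    endloop
  endfacet
  facet normal 0.5878 0.8090 0.0000
    outer loop
      vertex 27.135 23.817 0.000
      vertex 19.635 29.266 0.000
      vertex 19.635 29.266 29.000
    endloop
  endfacet
  facet normal 0.5878 0.8090 0.0000
    outer loop
      vertex 27.135 23.817 0.000
      vertex 19.635 29.266 29.000
      vertex 27.135 23.817 29.000
    endloop
  endfacet
  facet normal 0.0000 1.0000 0.0000
    outer loop
      vertex 19.635 29.266 0.000
      vertex 10.365 29.266 0.000
      vertex 10.365 29.266 29.000
    endloop
  endfacet
  facet normal 0.0000 1.0000 0.0000
    outer loop
      vertex 19.635 29.266 0.000
      vertex 10.365 29.266 29.000
      vertex 19.635 29.266 29.000
    endloop
  endfacet
  facet normal -0.5878 0.8090 0.0000
    outer loop
      vertex 10.365 29.266 0.000
      vertex 2.865 23.817 0.000
      vertex 2.865 23.817 29.000
    endloop
  endfacet
  facet normal -0.5878 0.8090 0.0000
    outer loop
      vertex 10.365 29.266 0.000
      vertex 2.865 23.817 29.000
      vertex 10.365 29.266 29.000
    endloop
  endfacet
  facet normal -0.9511 0.3090 0.0000
    outer loop
      vertex 2.865 23.817 0.000
      vertex 0.000 15.000 0.000
      vertex 0.000 15.000 29.000
    endloop
  endfacet
  facet normal -0.9511 0.3090 0.0000
    outer loop
      vertex 2.865 23.817 0.000
      vertex 0.000 15.000 29.000
      vertex 2.865 23.817 29.000
    endloop
  endfacet
  facet normal -0.9511 -0.3090 0.0000
    outer loop
      vertex 0.000 15.000 0.000
      vertex 2.865 6.183 0.000
      vertex 2.865 6.183 29.000
    endloop
  endfacet
  facet normal -0.9511 -0.3090 0.0000
    outer loop
      vertex 0.000 15.000 0.000
      vertex 2.865 6.183 29.000
      vertex 0.000 15.000 29.000
    endloop
  endfacet
  facet normal -0.5878 -0.8090 0.0000
    outer loop
      vertex 2.865 6.183 0.000
      vertex 10.365 0.734 0.000
      vertex 10.365 0.734 29.000
    endloop
  endfacet
  facet normal -0.5878 -0.8090 0.0000
    outer loop
      vertex 2.865 6.183 0.000
      vertex 10.365 0.734 29.000
      vertex 2.865 6.183 29.000
    endloop
  endfacet
  facet normal 0.0000 -1.0000 0.0000
    outer loop
      vertex 10.365 0.734 0.000
      vertex 19.635 0.734 0.000
      vertex 19.635 0.734 29.000
    endloop
  endfacet
  facet normal 0.0000 -1.0000 0.0000
    outer loop
      vertex 10.365 0.734 0.000
      vertex 19.635 0.734 29.000
      vertex 10.365 0.734 29.000
    endloop
  endfacet
  facet normal 0.5878 -0.8090 0.0000
    outer loop
      vertex 19.635 0.734 0.000
      vertex 27.135 6.183 0.000
      vertex 27.135 6.183 29.000
    endloop
  endfacet
  facet normal 0.5878 -0.8090 0.0000
    outer loop
      vertex 19.635 0.734 0.000
      vertex 27.135 6.183 29.000
      vertex 19.635 0.734 29.000
    endloop
  endfacet
  facet normal 0.9511 -0.3090 0.0000
    outer loop
      vertex 27.135 6.183 0.000
      vertex 30.000 15.000 0.000
      vertex 30.000 15.000 29.000
    endloop
  endfacet
  facet normal 0.9511 -0.3090 0.0000
    outer loop
      vertex 27.135 6.183 0.000
      vertex 30.000 15.000 29.000
      vertex 27.135 6.183 29.000
    endloop
  endfacet
endsolid part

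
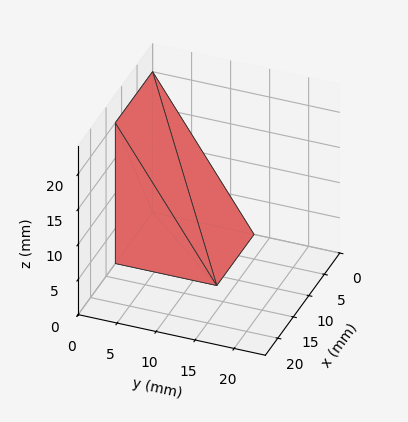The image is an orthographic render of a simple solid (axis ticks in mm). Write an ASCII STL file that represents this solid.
Reading the render: the shape is a wedge (ramp): 12 × 13 mm base, rising to 20 mm along the y=0 edge and sloping linearly to z=0 at y=13 (dimensions read to the nearest mm from the axis ticks). For the STL, each face is triangulated and given an outward normal.

solid part
  facet normal 0.0000 0.0000 -1.0000
    outer loop
      vertex 12.00 13.00 0.00
      vertex 12.00 0.00 0.00
      vertex 0.00 0.00 0.00
    endloop
  endfacet
  facet normal 0.0000 0.0000 -1.0000
    outer loop
      vertex 0.00 13.00 0.00
      vertex 12.00 13.00 0.00
      vertex 0.00 0.00 0.00
    endloop
  endfacet
  facet normal 0.0000 -1.0000 0.0000
    outer loop
      vertex 0.00 0.00 0.00
      vertex 12.00 0.00 0.00
      vertex 12.00 0.00 20.00
    endloop
  endfacet
  facet normal 0.0000 -1.0000 0.0000
    outer loop
      vertex 0.00 0.00 0.00
      vertex 12.00 0.00 20.00
      vertex 0.00 0.00 20.00
    endloop
  endfacet
  facet normal 0.0000 0.8384 0.5450
    outer loop
      vertex 0.00 0.00 20.00
      vertex 12.00 0.00 20.00
      vertex 12.00 13.00 0.00
    endloop
  endfacet
  facet normal 0.0000 0.8384 0.5450
    outer loop
      vertex 0.00 0.00 20.00
      vertex 12.00 13.00 0.00
      vertex 0.00 13.00 0.00
    endloop
  endfacet
  facet normal -1.0000 0.0000 0.0000
    outer loop
      vertex 0.00 0.00 20.00
      vertex 0.00 13.00 0.00
      vertex 0.00 0.00 0.00
    endloop
  endfacet
  facet normal 1.0000 0.0000 0.0000
    outer loop
      vertex 12.00 0.00 0.00
      vertex 12.00 13.00 0.00
      vertex 12.00 0.00 20.00
    endloop
  endfacet
endsolid part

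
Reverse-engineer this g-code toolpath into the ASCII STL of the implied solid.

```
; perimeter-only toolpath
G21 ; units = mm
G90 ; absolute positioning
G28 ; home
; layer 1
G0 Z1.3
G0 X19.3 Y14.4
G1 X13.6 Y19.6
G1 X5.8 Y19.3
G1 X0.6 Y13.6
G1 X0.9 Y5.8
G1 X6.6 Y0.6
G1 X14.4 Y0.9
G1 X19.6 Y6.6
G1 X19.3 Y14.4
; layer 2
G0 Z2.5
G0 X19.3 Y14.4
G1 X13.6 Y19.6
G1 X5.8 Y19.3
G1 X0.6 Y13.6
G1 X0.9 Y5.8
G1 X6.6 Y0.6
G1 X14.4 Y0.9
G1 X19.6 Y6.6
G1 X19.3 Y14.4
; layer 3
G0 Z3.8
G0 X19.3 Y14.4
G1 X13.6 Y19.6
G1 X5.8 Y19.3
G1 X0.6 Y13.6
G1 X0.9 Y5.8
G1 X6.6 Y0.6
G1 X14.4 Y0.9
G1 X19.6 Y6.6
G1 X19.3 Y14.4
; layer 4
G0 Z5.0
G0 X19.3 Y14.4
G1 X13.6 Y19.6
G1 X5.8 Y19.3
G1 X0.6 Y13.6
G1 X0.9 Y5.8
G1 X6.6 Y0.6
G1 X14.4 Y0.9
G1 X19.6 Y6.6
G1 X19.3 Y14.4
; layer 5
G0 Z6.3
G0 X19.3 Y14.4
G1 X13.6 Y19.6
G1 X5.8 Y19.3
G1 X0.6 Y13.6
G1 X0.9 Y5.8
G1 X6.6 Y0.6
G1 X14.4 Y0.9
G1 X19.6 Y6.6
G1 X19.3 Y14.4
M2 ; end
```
solid part
  facet normal 0.0000 0.0000 -1.0000
    outer loop
      vertex 5.8 19.3 0.0
      vertex 13.6 19.6 0.0
      vertex 19.3 14.4 0.0
    endloop
  endfacet
  facet normal 0.0000 0.0000 -1.0000
    outer loop
      vertex 0.6 13.6 0.0
      vertex 5.8 19.3 0.0
      vertex 19.3 14.4 0.0
    endloop
  endfacet
  facet normal 0.0000 0.0000 -1.0000
    outer loop
      vertex 0.9 5.8 0.0
      vertex 0.6 13.6 0.0
      vertex 19.3 14.4 0.0
    endloop
  endfacet
  facet normal 0.0000 0.0000 -1.0000
    outer loop
      vertex 6.6 0.6 0.0
      vertex 0.9 5.8 0.0
      vertex 19.3 14.4 0.0
    endloop
  endfacet
  facet normal 0.0000 0.0000 -1.0000
    outer loop
      vertex 14.4 0.9 0.0
      vertex 6.6 0.6 0.0
      vertex 19.3 14.4 0.0
    endloop
  endfacet
  facet normal 0.0000 0.0000 -1.0000
    outer loop
      vertex 19.6 6.6 0.0
      vertex 14.4 0.9 0.0
      vertex 19.3 14.4 0.0
    endloop
  endfacet
  facet normal 0.0000 0.0000 1.0000
    outer loop
      vertex 19.3 14.4 6.3
      vertex 13.6 19.6 6.3
      vertex 5.8 19.3 6.3
    endloop
  endfacet
  facet normal 0.0000 0.0000 1.0000
    outer loop
      vertex 19.3 14.4 6.3
      vertex 5.8 19.3 6.3
      vertex 0.6 13.6 6.3
    endloop
  endfacet
  facet normal 0.0000 0.0000 1.0000
    outer loop
      vertex 19.3 14.4 6.3
      vertex 0.6 13.6 6.3
      vertex 0.9 5.8 6.3
    endloop
  endfacet
  facet normal 0.0000 0.0000 1.0000
    outer loop
      vertex 19.3 14.4 6.3
      vertex 0.9 5.8 6.3
      vertex 6.6 0.6 6.3
    endloop
  endfacet
  facet normal 0.0000 0.0000 1.0000
    outer loop
      vertex 19.3 14.4 6.3
      vertex 6.6 0.6 6.3
      vertex 14.4 0.9 6.3
    endloop
  endfacet
  facet normal 0.0000 0.0000 1.0000
    outer loop
      vertex 19.3 14.4 6.3
      vertex 14.4 0.9 6.3
      vertex 19.6 6.6 6.3
    endloop
  endfacet
  facet normal 0.6740 0.7388 0.0000
    outer loop
      vertex 19.3 14.4 0.0
      vertex 13.6 19.6 0.0
      vertex 13.6 19.6 6.3
    endloop
  endfacet
  facet normal 0.6740 0.7388 0.0000
    outer loop
      vertex 19.3 14.4 0.0
      vertex 13.6 19.6 6.3
      vertex 19.3 14.4 6.3
    endloop
  endfacet
  facet normal -0.0384 0.9993 0.0000
    outer loop
      vertex 13.6 19.6 0.0
      vertex 5.8 19.3 0.0
      vertex 5.8 19.3 6.3
    endloop
  endfacet
  facet normal -0.0384 0.9993 0.0000
    outer loop
      vertex 13.6 19.6 0.0
      vertex 5.8 19.3 6.3
      vertex 13.6 19.6 6.3
    endloop
  endfacet
  facet normal -0.7388 0.6740 0.0000
    outer loop
      vertex 5.8 19.3 0.0
      vertex 0.6 13.6 0.0
      vertex 0.6 13.6 6.3
    endloop
  endfacet
  facet normal -0.7388 0.6740 0.0000
    outer loop
      vertex 5.8 19.3 0.0
      vertex 0.6 13.6 6.3
      vertex 5.8 19.3 6.3
    endloop
  endfacet
  facet normal -0.9993 -0.0384 0.0000
    outer loop
      vertex 0.6 13.6 0.0
      vertex 0.9 5.8 0.0
      vertex 0.9 5.8 6.3
    endloop
  endfacet
  facet normal -0.9993 -0.0384 0.0000
    outer loop
      vertex 0.6 13.6 0.0
      vertex 0.9 5.8 6.3
      vertex 0.6 13.6 6.3
    endloop
  endfacet
  facet normal -0.6740 -0.7388 0.0000
    outer loop
      vertex 0.9 5.8 0.0
      vertex 6.6 0.6 0.0
      vertex 6.6 0.6 6.3
    endloop
  endfacet
  facet normal -0.6740 -0.7388 0.0000
    outer loop
      vertex 0.9 5.8 0.0
      vertex 6.6 0.6 6.3
      vertex 0.9 5.8 6.3
    endloop
  endfacet
  facet normal 0.0384 -0.9993 0.0000
    outer loop
      vertex 6.6 0.6 0.0
      vertex 14.4 0.9 0.0
      vertex 14.4 0.9 6.3
    endloop
  endfacet
  facet normal 0.0384 -0.9993 0.0000
    outer loop
      vertex 6.6 0.6 0.0
      vertex 14.4 0.9 6.3
      vertex 6.6 0.6 6.3
    endloop
  endfacet
  facet normal 0.7388 -0.6740 0.0000
    outer loop
      vertex 14.4 0.9 0.0
      vertex 19.6 6.6 0.0
      vertex 19.6 6.6 6.3
    endloop
  endfacet
  facet normal 0.7388 -0.6740 0.0000
    outer loop
      vertex 14.4 0.9 0.0
      vertex 19.6 6.6 6.3
      vertex 14.4 0.9 6.3
    endloop
  endfacet
  facet normal 0.9993 0.0384 0.0000
    outer loop
      vertex 19.6 6.6 0.0
      vertex 19.3 14.4 0.0
      vertex 19.3 14.4 6.3
    endloop
  endfacet
  facet normal 0.9993 0.0384 0.0000
    outer loop
      vertex 19.6 6.6 0.0
      vertex 19.3 14.4 6.3
      vertex 19.6 6.6 6.3
    endloop
  endfacet
endsolid part

The G0 Z moves step by Δz≈1.3 mm. Every layer's G1 loop is the same polygon, so the solid is a straight extrusion of it from z=0 to z≈6.3. Closing with flat bottom and top caps and triangulating gives 28 facets — a regular 8-sided prism (a cylinder approximated with 8 flat sides), circumscribed radius ≈ 10.1 mm, height ≈ 6.3 mm.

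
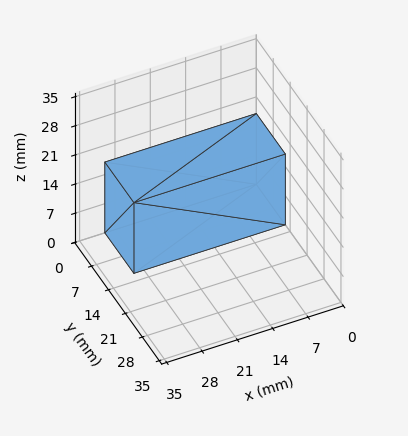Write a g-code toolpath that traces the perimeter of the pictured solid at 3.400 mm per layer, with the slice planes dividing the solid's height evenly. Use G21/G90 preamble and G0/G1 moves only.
Reading the render: the shape is a rectangular box, roughly 30 × 12 mm footprint and 17 mm tall (dimensions read to the nearest mm from the axis ticks). For the g-code, the solid's height is divided into equal slices at the stated Δz and each level perimeter traced with G1 moves after a G0 lift.

; perimeter-only toolpath
G21 ; units = mm
G90 ; absolute positioning
G28 ; home
; layer 1
G0 Z3.400
G0 X0.000 Y0.000
G1 X30.000 Y0.000
G1 X30.000 Y12.000
G1 X0.000 Y12.000
G1 X0.000 Y0.000
; layer 2
G0 Z6.800
G0 X0.000 Y0.000
G1 X30.000 Y0.000
G1 X30.000 Y12.000
G1 X0.000 Y12.000
G1 X0.000 Y0.000
; layer 3
G0 Z10.200
G0 X0.000 Y0.000
G1 X30.000 Y0.000
G1 X30.000 Y12.000
G1 X0.000 Y12.000
G1 X0.000 Y0.000
; layer 4
G0 Z13.600
G0 X0.000 Y0.000
G1 X30.000 Y0.000
G1 X30.000 Y12.000
G1 X0.000 Y12.000
G1 X0.000 Y0.000
; layer 5
G0 Z17.000
G0 X0.000 Y0.000
G1 X30.000 Y0.000
G1 X30.000 Y12.000
G1 X0.000 Y12.000
G1 X0.000 Y0.000
M2 ; end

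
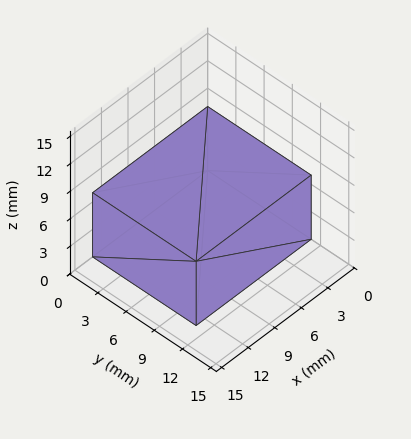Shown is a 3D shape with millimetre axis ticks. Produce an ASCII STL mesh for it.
Reading the render: the shape is a rectangular box, roughly 13 × 11 mm footprint and 7 mm tall (dimensions read to the nearest mm from the axis ticks). For the STL, each face is triangulated and given an outward normal.

solid part
  facet normal 0.0000 0.0000 -1.0000
    outer loop
      vertex 13.00 11.00 0.00
      vertex 13.00 0.00 0.00
      vertex 0.00 0.00 0.00
    endloop
  endfacet
  facet normal 0.0000 0.0000 -1.0000
    outer loop
      vertex 0.00 11.00 0.00
      vertex 13.00 11.00 0.00
      vertex 0.00 0.00 0.00
    endloop
  endfacet
  facet normal 0.0000 0.0000 1.0000
    outer loop
      vertex 0.00 0.00 7.00
      vertex 13.00 0.00 7.00
      vertex 13.00 11.00 7.00
    endloop
  endfacet
  facet normal 0.0000 0.0000 1.0000
    outer loop
      vertex 0.00 0.00 7.00
      vertex 13.00 11.00 7.00
      vertex 0.00 11.00 7.00
    endloop
  endfacet
  facet normal 0.0000 -1.0000 0.0000
    outer loop
      vertex 0.00 0.00 0.00
      vertex 13.00 0.00 0.00
      vertex 13.00 0.00 7.00
    endloop
  endfacet
  facet normal 0.0000 -1.0000 0.0000
    outer loop
      vertex 0.00 0.00 0.00
      vertex 13.00 0.00 7.00
      vertex 0.00 0.00 7.00
    endloop
  endfacet
  facet normal 0.0000 1.0000 0.0000
    outer loop
      vertex 13.00 11.00 7.00
      vertex 13.00 11.00 0.00
      vertex 0.00 11.00 0.00
    endloop
  endfacet
  facet normal 0.0000 1.0000 0.0000
    outer loop
      vertex 0.00 11.00 7.00
      vertex 13.00 11.00 7.00
      vertex 0.00 11.00 0.00
    endloop
  endfacet
  facet normal -1.0000 0.0000 0.0000
    outer loop
      vertex 0.00 11.00 7.00
      vertex 0.00 11.00 0.00
      vertex 0.00 0.00 0.00
    endloop
  endfacet
  facet normal -1.0000 0.0000 0.0000
    outer loop
      vertex 0.00 0.00 7.00
      vertex 0.00 11.00 7.00
      vertex 0.00 0.00 0.00
    endloop
  endfacet
  facet normal 1.0000 0.0000 0.0000
    outer loop
      vertex 13.00 0.00 0.00
      vertex 13.00 11.00 0.00
      vertex 13.00 11.00 7.00
    endloop
  endfacet
  facet normal 1.0000 0.0000 0.0000
    outer loop
      vertex 13.00 0.00 0.00
      vertex 13.00 11.00 7.00
      vertex 13.00 0.00 7.00
    endloop
  endfacet
endsolid part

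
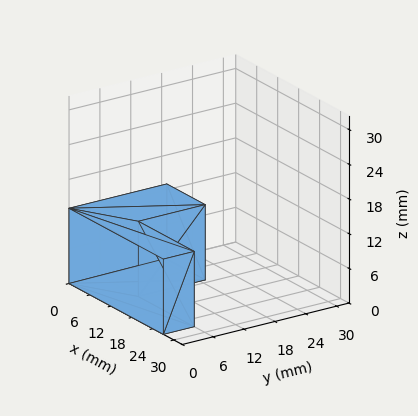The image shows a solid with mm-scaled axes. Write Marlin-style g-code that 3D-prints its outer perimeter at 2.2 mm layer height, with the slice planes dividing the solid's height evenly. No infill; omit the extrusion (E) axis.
Reading the render: the shape is an L-shaped prism: outer 27 × 19 mm, arm thicknesses ≈ 6 mm (horizontal) and 11 mm (vertical), extruded 13 mm in z (dimensions read to the nearest mm from the axis ticks). For the g-code, the solid's height is divided into equal slices at the stated Δz and each level perimeter traced with G1 moves after a G0 lift.

; perimeter-only toolpath
G21 ; units = mm
G90 ; absolute positioning
G28 ; home
; layer 1
G0 Z2.2
G0 X0.0 Y0.0
G1 X27.0 Y0.0
G1 X27.0 Y6.0
G1 X11.0 Y6.0
G1 X11.0 Y19.0
G1 X0.0 Y19.0
G1 X0.0 Y0.0
; layer 2
G0 Z4.3
G0 X0.0 Y0.0
G1 X27.0 Y0.0
G1 X27.0 Y6.0
G1 X11.0 Y6.0
G1 X11.0 Y19.0
G1 X0.0 Y19.0
G1 X0.0 Y0.0
; layer 3
G0 Z6.5
G0 X0.0 Y0.0
G1 X27.0 Y0.0
G1 X27.0 Y6.0
G1 X11.0 Y6.0
G1 X11.0 Y19.0
G1 X0.0 Y19.0
G1 X0.0 Y0.0
; layer 4
G0 Z8.7
G0 X0.0 Y0.0
G1 X27.0 Y0.0
G1 X27.0 Y6.0
G1 X11.0 Y6.0
G1 X11.0 Y19.0
G1 X0.0 Y19.0
G1 X0.0 Y0.0
; layer 5
G0 Z10.8
G0 X0.0 Y0.0
G1 X27.0 Y0.0
G1 X27.0 Y6.0
G1 X11.0 Y6.0
G1 X11.0 Y19.0
G1 X0.0 Y19.0
G1 X0.0 Y0.0
; layer 6
G0 Z13.0
G0 X0.0 Y0.0
G1 X27.0 Y0.0
G1 X27.0 Y6.0
G1 X11.0 Y6.0
G1 X11.0 Y19.0
G1 X0.0 Y19.0
G1 X0.0 Y0.0
M2 ; end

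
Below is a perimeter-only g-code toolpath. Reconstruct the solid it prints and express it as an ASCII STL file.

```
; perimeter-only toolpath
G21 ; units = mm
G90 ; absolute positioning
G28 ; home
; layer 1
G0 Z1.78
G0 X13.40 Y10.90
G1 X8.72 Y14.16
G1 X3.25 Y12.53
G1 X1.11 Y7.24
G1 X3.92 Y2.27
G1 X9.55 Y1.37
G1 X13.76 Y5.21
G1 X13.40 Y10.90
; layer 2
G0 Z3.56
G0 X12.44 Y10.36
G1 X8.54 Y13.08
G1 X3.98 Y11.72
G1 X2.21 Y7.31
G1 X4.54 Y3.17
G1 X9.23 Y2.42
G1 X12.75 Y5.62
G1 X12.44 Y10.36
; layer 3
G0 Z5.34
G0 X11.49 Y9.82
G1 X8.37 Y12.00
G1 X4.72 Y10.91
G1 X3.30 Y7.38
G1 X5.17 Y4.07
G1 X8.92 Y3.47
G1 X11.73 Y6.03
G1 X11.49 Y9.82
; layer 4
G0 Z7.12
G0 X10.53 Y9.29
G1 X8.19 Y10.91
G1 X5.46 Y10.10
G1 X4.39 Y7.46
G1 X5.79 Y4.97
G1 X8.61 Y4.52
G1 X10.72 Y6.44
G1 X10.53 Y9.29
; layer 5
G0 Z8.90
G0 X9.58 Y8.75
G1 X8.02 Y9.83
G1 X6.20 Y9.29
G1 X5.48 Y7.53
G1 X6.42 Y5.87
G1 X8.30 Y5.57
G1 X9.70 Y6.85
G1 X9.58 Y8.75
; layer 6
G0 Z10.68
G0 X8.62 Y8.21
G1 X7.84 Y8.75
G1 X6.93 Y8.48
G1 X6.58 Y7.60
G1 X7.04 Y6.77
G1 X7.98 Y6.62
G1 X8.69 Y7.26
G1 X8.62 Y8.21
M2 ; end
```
solid part
  facet normal 0.0000 0.0000 -1.0000
    outer loop
      vertex 2.51 13.34 0.00
      vertex 8.89 15.24 0.00
      vertex 14.35 11.44 0.00
    endloop
  endfacet
  facet normal 0.0000 0.0000 -1.0000
    outer loop
      vertex 0.02 7.17 0.00
      vertex 2.51 13.34 0.00
      vertex 14.35 11.44 0.00
    endloop
  endfacet
  facet normal 0.0000 0.0000 -1.0000
    outer loop
      vertex 3.29 1.37 0.00
      vertex 0.02 7.17 0.00
      vertex 14.35 11.44 0.00
    endloop
  endfacet
  facet normal 0.0000 0.0000 -1.0000
    outer loop
      vertex 9.86 0.32 0.00
      vertex 3.29 1.37 0.00
      vertex 14.35 11.44 0.00
    endloop
  endfacet
  facet normal 0.0000 0.0000 -1.0000
    outer loop
      vertex 14.78 4.80 0.00
      vertex 9.86 0.32 0.00
      vertex 14.35 11.44 0.00
    endloop
  endfacet
  facet normal 0.4996 0.7178 0.4850
    outer loop
      vertex 14.35 11.44 0.00
      vertex 8.89 15.24 0.00
      vertex 7.67 7.67 12.46
    endloop
  endfacet
  facet normal -0.2496 0.8382 0.4848
    outer loop
      vertex 8.89 15.24 0.00
      vertex 2.51 13.34 0.00
      vertex 7.67 7.67 12.46
    endloop
  endfacet
  facet normal -0.8111 0.3273 0.4848
    outer loop
      vertex 2.51 13.34 0.00
      vertex 0.02 7.17 0.00
      vertex 7.67 7.67 12.46
    endloop
  endfacet
  facet normal -0.7618 -0.4295 0.4850
    outer loop
      vertex 0.02 7.17 0.00
      vertex 3.29 1.37 0.00
      vertex 7.67 7.67 12.46
    endloop
  endfacet
  facet normal -0.1380 -0.8635 0.4851
    outer loop
      vertex 3.29 1.37 0.00
      vertex 9.86 0.32 0.00
      vertex 7.67 7.67 12.46
    endloop
  endfacet
  facet normal 0.5888 -0.6466 0.4849
    outer loop
      vertex 9.86 0.32 0.00
      vertex 14.78 4.80 0.00
      vertex 7.67 7.67 12.46
    endloop
  endfacet
  facet normal 0.8727 0.0565 0.4850
    outer loop
      vertex 14.78 4.80 0.00
      vertex 14.35 11.44 0.00
      vertex 7.67 7.67 12.46
    endloop
  endfacet
endsolid part

The G0 Z moves step by Δz≈1.78 mm. The G1 loops shrink linearly with z, so the solid tapers from its base footprint up to z≈12.5. Closing with a flat bottom cap and the tapered top and triangulating gives 12 facets — a regular 7-sided pyramid, base circumscribed radius ≈ 7.67 mm, apex at z ≈ 12.5 mm.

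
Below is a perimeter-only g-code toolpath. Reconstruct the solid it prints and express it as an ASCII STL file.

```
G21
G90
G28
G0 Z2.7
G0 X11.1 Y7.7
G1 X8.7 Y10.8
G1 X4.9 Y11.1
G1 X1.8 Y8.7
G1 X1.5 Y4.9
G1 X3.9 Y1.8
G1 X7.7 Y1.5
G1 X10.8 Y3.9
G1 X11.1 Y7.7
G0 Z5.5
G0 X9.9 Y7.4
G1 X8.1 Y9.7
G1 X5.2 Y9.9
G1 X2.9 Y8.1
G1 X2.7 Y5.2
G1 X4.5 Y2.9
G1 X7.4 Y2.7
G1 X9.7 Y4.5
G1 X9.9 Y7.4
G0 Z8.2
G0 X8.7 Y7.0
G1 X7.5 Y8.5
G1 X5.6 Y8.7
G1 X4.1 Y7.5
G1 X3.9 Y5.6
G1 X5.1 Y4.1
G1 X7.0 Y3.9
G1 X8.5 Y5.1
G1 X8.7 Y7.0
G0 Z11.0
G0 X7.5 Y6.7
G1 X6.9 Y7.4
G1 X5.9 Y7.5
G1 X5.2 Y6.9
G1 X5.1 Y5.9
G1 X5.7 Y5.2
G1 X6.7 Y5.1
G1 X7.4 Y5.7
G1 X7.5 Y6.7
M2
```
solid part
  facet normal 0.0000 0.0000 -1.0000
    outer loop
      vertex 4.5 12.3 0.0
      vertex 9.3 11.9 0.0
      vertex 12.3 8.1 0.0
    endloop
  endfacet
  facet normal 0.0000 0.0000 -1.0000
    outer loop
      vertex 0.7 9.3 0.0
      vertex 4.5 12.3 0.0
      vertex 12.3 8.1 0.0
    endloop
  endfacet
  facet normal 0.0000 0.0000 -1.0000
    outer loop
      vertex 0.3 4.5 0.0
      vertex 0.7 9.3 0.0
      vertex 12.3 8.1 0.0
    endloop
  endfacet
  facet normal 0.0000 0.0000 -1.0000
    outer loop
      vertex 3.3 0.7 0.0
      vertex 0.3 4.5 0.0
      vertex 12.3 8.1 0.0
    endloop
  endfacet
  facet normal 0.0000 0.0000 -1.0000
    outer loop
      vertex 8.1 0.3 0.0
      vertex 3.3 0.7 0.0
      vertex 12.3 8.1 0.0
    endloop
  endfacet
  facet normal 0.0000 0.0000 -1.0000
    outer loop
      vertex 11.9 3.3 0.0
      vertex 8.1 0.3 0.0
      vertex 12.3 8.1 0.0
    endloop
  endfacet
  facet normal 0.7223 0.5702 0.3913
    outer loop
      vertex 12.3 8.1 0.0
      vertex 9.3 11.9 0.0
      vertex 6.3 6.3 13.7
    endloop
  endfacet
  facet normal 0.0764 0.9170 0.3916
    outer loop
      vertex 9.3 11.9 0.0
      vertex 4.5 12.3 0.0
      vertex 6.3 6.3 13.7
    endloop
  endfacet
  facet normal -0.5702 0.7223 0.3913
    outer loop
      vertex 4.5 12.3 0.0
      vertex 0.7 9.3 0.0
      vertex 6.3 6.3 13.7
    endloop
  endfacet
  facet normal -0.9170 0.0764 0.3916
    outer loop
      vertex 0.7 9.3 0.0
      vertex 0.3 4.5 0.0
      vertex 6.3 6.3 13.7
    endloop
  endfacet
  facet normal -0.7223 -0.5702 0.3913
    outer loop
      vertex 0.3 4.5 0.0
      vertex 3.3 0.7 0.0
      vertex 6.3 6.3 13.7
    endloop
  endfacet
  facet normal -0.0764 -0.9170 0.3916
    outer loop
      vertex 3.3 0.7 0.0
      vertex 8.1 0.3 0.0
      vertex 6.3 6.3 13.7
    endloop
  endfacet
  facet normal 0.5702 -0.7223 0.3913
    outer loop
      vertex 8.1 0.3 0.0
      vertex 11.9 3.3 0.0
      vertex 6.3 6.3 13.7
    endloop
  endfacet
  facet normal 0.9170 -0.0764 0.3916
    outer loop
      vertex 11.9 3.3 0.0
      vertex 12.3 8.1 0.0
      vertex 6.3 6.3 13.7
    endloop
  endfacet
endsolid part

The G0 Z moves step by Δz≈2.7 mm. The G1 loops shrink linearly with z, so the solid tapers from its base footprint up to z≈13.7. Closing with a flat bottom cap and the tapered top and triangulating gives 14 facets — a regular 8-sided pyramid, base circumscribed radius ≈ 6.3 mm, apex at z ≈ 13.7 mm.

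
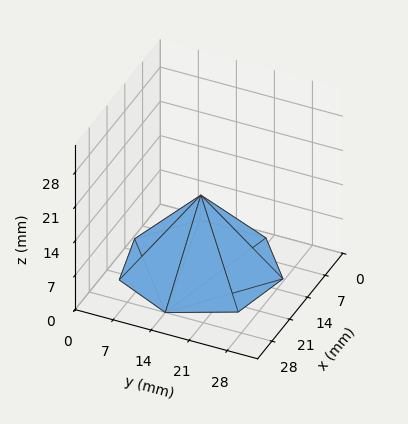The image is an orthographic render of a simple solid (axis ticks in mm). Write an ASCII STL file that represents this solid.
Reading the render: the shape is a regular 7-sided pyramid, base circumscribed radius ≈ 14 mm, apex at z ≈ 15 mm (dimensions read to the nearest mm from the axis ticks). For the STL, each face is triangulated and given an outward normal.

solid part
  facet normal 0.0000 0.0000 -1.0000
    outer loop
      vertex 10.885 27.649 0.000
      vertex 22.729 24.946 0.000
      vertex 28.000 14.000 0.000
    endloop
  endfacet
  facet normal 0.0000 0.0000 -1.0000
    outer loop
      vertex 1.386 20.074 0.000
      vertex 10.885 27.649 0.000
      vertex 28.000 14.000 0.000
    endloop
  endfacet
  facet normal 0.0000 0.0000 -1.0000
    outer loop
      vertex 1.386 7.926 0.000
      vertex 1.386 20.074 0.000
      vertex 28.000 14.000 0.000
    endloop
  endfacet
  facet normal 0.0000 0.0000 -1.0000
    outer loop
      vertex 10.885 0.351 0.000
      vertex 1.386 7.926 0.000
      vertex 28.000 14.000 0.000
    endloop
  endfacet
  facet normal 0.0000 0.0000 -1.0000
    outer loop
      vertex 22.729 3.054 0.000
      vertex 10.885 0.351 0.000
      vertex 28.000 14.000 0.000
    endloop
  endfacet
  facet normal 0.6896 0.3321 0.6436
    outer loop
      vertex 28.000 14.000 0.000
      vertex 22.729 24.946 0.000
      vertex 14.000 14.000 15.000
    endloop
  endfacet
  facet normal 0.1703 0.7462 0.6436
    outer loop
      vertex 22.729 24.946 0.000
      vertex 10.885 27.649 0.000
      vertex 14.000 14.000 15.000
    endloop
  endfacet
  facet normal -0.4772 0.5984 0.6436
    outer loop
      vertex 10.885 27.649 0.000
      vertex 1.386 20.074 0.000
      vertex 14.000 14.000 15.000
    endloop
  endfacet
  facet normal -0.7654 0.0000 0.6436
    outer loop
      vertex 1.386 20.074 0.000
      vertex 1.386 7.926 0.000
      vertex 14.000 14.000 15.000
    endloop
  endfacet
  facet normal -0.4772 -0.5984 0.6436
    outer loop
      vertex 1.386 7.926 0.000
      vertex 10.885 0.351 0.000
      vertex 14.000 14.000 15.000
    endloop
  endfacet
  facet normal 0.1703 -0.7462 0.6436
    outer loop
      vertex 10.885 0.351 0.000
      vertex 22.729 3.054 0.000
      vertex 14.000 14.000 15.000
    endloop
  endfacet
  facet normal 0.6896 -0.3321 0.6436
    outer loop
      vertex 22.729 3.054 0.000
      vertex 28.000 14.000 0.000
      vertex 14.000 14.000 15.000
    endloop
  endfacet
endsolid part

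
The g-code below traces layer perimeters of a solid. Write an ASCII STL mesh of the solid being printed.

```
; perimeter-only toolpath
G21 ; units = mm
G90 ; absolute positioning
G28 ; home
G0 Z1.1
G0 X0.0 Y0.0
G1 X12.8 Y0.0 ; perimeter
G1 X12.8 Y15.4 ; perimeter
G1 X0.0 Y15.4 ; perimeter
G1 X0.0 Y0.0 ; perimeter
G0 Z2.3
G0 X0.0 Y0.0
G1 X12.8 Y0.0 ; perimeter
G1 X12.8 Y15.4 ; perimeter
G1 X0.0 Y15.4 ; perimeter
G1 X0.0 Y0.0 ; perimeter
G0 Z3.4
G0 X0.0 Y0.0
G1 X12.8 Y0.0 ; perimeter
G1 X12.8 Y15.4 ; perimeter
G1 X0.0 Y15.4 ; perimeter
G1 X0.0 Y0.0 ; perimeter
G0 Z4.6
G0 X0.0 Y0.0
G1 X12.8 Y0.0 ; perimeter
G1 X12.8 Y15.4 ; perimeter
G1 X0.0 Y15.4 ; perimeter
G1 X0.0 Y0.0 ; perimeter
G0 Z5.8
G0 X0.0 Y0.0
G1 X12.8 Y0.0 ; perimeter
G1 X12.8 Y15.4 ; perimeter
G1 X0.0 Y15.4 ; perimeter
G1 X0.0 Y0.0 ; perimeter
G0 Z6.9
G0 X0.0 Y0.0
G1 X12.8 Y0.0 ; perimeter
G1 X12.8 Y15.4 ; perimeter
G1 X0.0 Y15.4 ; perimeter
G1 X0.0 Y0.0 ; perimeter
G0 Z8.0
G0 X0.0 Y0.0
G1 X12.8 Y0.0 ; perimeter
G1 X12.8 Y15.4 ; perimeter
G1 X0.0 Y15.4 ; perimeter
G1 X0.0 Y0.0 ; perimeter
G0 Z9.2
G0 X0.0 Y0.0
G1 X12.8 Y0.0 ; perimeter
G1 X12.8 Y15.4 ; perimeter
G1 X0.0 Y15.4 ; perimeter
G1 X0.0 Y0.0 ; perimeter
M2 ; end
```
solid part
  facet normal 0.0000 0.0000 -1.0000
    outer loop
      vertex 12.8 15.4 0.0
      vertex 12.8 0.0 0.0
      vertex 0.0 0.0 0.0
    endloop
  endfacet
  facet normal 0.0000 0.0000 -1.0000
    outer loop
      vertex 0.0 15.4 0.0
      vertex 12.8 15.4 0.0
      vertex 0.0 0.0 0.0
    endloop
  endfacet
  facet normal 0.0000 0.0000 1.0000
    outer loop
      vertex 0.0 0.0 9.2
      vertex 12.8 0.0 9.2
      vertex 12.8 15.4 9.2
    endloop
  endfacet
  facet normal 0.0000 0.0000 1.0000
    outer loop
      vertex 0.0 0.0 9.2
      vertex 12.8 15.4 9.2
      vertex 0.0 15.4 9.2
    endloop
  endfacet
  facet normal 0.0000 -1.0000 0.0000
    outer loop
      vertex 0.0 0.0 0.0
      vertex 12.8 0.0 0.0
      vertex 12.8 0.0 9.2
    endloop
  endfacet
  facet normal 0.0000 -1.0000 0.0000
    outer loop
      vertex 0.0 0.0 0.0
      vertex 12.8 0.0 9.2
      vertex 0.0 0.0 9.2
    endloop
  endfacet
  facet normal 0.0000 1.0000 0.0000
    outer loop
      vertex 12.8 15.4 9.2
      vertex 12.8 15.4 0.0
      vertex 0.0 15.4 0.0
    endloop
  endfacet
  facet normal 0.0000 1.0000 0.0000
    outer loop
      vertex 0.0 15.4 9.2
      vertex 12.8 15.4 9.2
      vertex 0.0 15.4 0.0
    endloop
  endfacet
  facet normal -1.0000 0.0000 0.0000
    outer loop
      vertex 0.0 15.4 9.2
      vertex 0.0 15.4 0.0
      vertex 0.0 0.0 0.0
    endloop
  endfacet
  facet normal -1.0000 0.0000 0.0000
    outer loop
      vertex 0.0 0.0 9.2
      vertex 0.0 15.4 9.2
      vertex 0.0 0.0 0.0
    endloop
  endfacet
  facet normal 1.0000 0.0000 0.0000
    outer loop
      vertex 12.8 0.0 0.0
      vertex 12.8 15.4 0.0
      vertex 12.8 15.4 9.2
    endloop
  endfacet
  facet normal 1.0000 0.0000 0.0000
    outer loop
      vertex 12.8 0.0 0.0
      vertex 12.8 15.4 9.2
      vertex 12.8 0.0 9.2
    endloop
  endfacet
endsolid part

The G0 Z moves step by Δz≈1.1 mm. Every layer's G1 loop is the same polygon, so the solid is a straight extrusion of it from z=0 to z≈9.2. Closing with flat bottom and top caps and triangulating gives 12 facets — a rectangular box, roughly 12.8 × 15.4 mm footprint and 9.2 mm tall.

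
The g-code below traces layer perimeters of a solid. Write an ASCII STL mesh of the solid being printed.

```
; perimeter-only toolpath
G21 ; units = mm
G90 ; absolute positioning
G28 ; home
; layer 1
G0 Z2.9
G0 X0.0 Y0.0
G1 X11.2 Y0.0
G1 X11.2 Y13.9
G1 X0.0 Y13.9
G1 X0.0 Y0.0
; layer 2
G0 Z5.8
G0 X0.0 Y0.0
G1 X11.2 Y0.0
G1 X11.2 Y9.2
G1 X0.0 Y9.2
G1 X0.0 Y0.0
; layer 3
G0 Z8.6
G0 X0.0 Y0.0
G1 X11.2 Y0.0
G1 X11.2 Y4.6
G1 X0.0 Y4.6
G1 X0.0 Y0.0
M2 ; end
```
solid part
  facet normal 0.0000 0.0000 -1.0000
    outer loop
      vertex 11.2 18.5 0.0
      vertex 11.2 0.0 0.0
      vertex 0.0 0.0 0.0
    endloop
  endfacet
  facet normal 0.0000 0.0000 -1.0000
    outer loop
      vertex 0.0 18.5 0.0
      vertex 11.2 18.5 0.0
      vertex 0.0 0.0 0.0
    endloop
  endfacet
  facet normal 0.0000 -1.0000 0.0000
    outer loop
      vertex 0.0 0.0 0.0
      vertex 11.2 0.0 0.0
      vertex 11.2 0.0 11.5
    endloop
  endfacet
  facet normal 0.0000 -1.0000 0.0000
    outer loop
      vertex 0.0 0.0 0.0
      vertex 11.2 0.0 11.5
      vertex 0.0 0.0 11.5
    endloop
  endfacet
  facet normal 0.0000 0.5279 0.8493
    outer loop
      vertex 0.0 0.0 11.5
      vertex 11.2 0.0 11.5
      vertex 11.2 18.5 0.0
    endloop
  endfacet
  facet normal 0.0000 0.5279 0.8493
    outer loop
      vertex 0.0 0.0 11.5
      vertex 11.2 18.5 0.0
      vertex 0.0 18.5 0.0
    endloop
  endfacet
  facet normal -1.0000 0.0000 0.0000
    outer loop
      vertex 0.0 0.0 11.5
      vertex 0.0 18.5 0.0
      vertex 0.0 0.0 0.0
    endloop
  endfacet
  facet normal 1.0000 0.0000 0.0000
    outer loop
      vertex 11.2 0.0 0.0
      vertex 11.2 18.5 0.0
      vertex 11.2 0.0 11.5
    endloop
  endfacet
endsolid part

The G0 Z moves step by Δz≈2.9 mm. The G1 loops shrink linearly with z, so the solid tapers from its base footprint up to z≈11.5. Closing with a flat bottom cap and the tapered top and triangulating gives 8 facets — a wedge (ramp): 11.2 × 18.5 mm base, rising to 11.5 mm along the y=0 edge and sloping linearly to z=0 at y=18.5.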